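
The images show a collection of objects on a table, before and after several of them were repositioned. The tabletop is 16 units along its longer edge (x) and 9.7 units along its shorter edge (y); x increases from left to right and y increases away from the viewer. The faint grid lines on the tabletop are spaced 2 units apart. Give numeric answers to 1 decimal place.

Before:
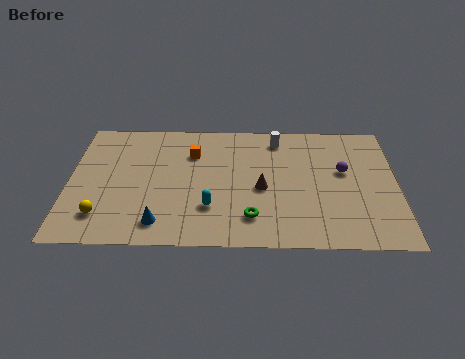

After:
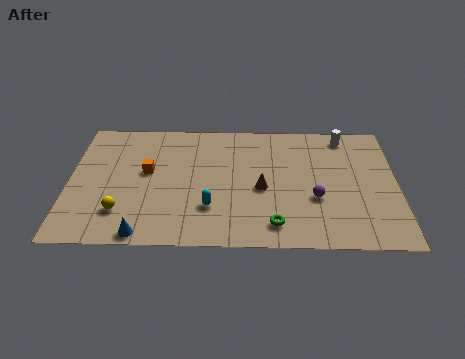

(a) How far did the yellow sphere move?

0.9

The yellow sphere moved from about (1.7, 2.1) to (2.6, 2.4), a distance of √(0.9² + 0.3²) ≈ 0.9.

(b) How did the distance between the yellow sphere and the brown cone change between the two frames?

-0.9

They were about 8.0 units apart before and 7.1 after — 0.9 units closer together.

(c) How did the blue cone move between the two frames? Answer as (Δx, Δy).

(-0.8, -0.8)

From the two frames, the blue cone sits at roughly (4.5, 1.6) before and (3.7, 0.8) after.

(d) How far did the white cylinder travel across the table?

3.3

The white cylinder moved from about (10.2, 8.2) to (13.5, 8.5), a distance of √(3.3² + 0.3²) ≈ 3.3.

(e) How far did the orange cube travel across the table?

2.7

The orange cube moved from about (6.0, 7.0) to (3.8, 5.5), a distance of √(2.2² + 1.5²) ≈ 2.7.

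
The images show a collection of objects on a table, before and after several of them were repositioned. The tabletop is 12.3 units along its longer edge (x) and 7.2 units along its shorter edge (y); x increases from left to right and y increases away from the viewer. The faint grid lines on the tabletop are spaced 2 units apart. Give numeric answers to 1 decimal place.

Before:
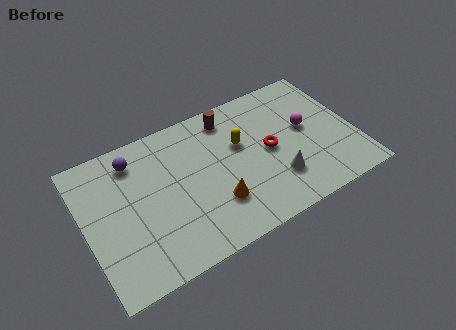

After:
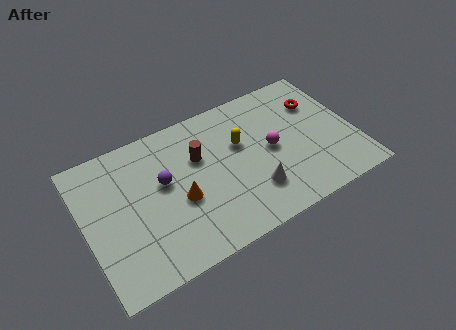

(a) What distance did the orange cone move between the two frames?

1.7

From (5.7, 2.1) to (4.2, 3.0), the orange cone covered √(1.5² + 0.9²) ≈ 1.7 units.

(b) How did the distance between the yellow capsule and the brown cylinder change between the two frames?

+0.3

The distance was about 1.6 in the first image and 1.9 in the second, so they moved 0.3 units further apart.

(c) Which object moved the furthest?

the red torus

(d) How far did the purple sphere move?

2.0

The purple sphere moved from about (2.5, 5.9) to (3.6, 4.2), a distance of √(1.1² + 1.7²) ≈ 2.0.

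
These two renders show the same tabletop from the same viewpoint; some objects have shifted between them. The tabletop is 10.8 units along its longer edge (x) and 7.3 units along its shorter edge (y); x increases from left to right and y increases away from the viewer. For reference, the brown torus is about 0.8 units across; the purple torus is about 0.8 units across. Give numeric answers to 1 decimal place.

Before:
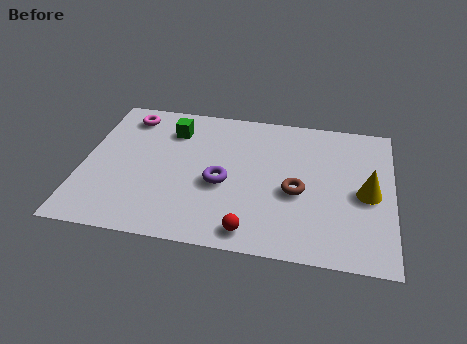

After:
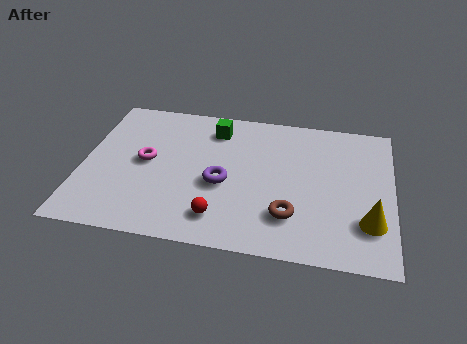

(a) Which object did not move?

the purple torus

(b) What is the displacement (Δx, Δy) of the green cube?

(1.5, 0.3)

From the two frames, the green cube sits at roughly (3.0, 5.6) before and (4.5, 5.9) after.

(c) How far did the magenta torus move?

2.4

The magenta torus was near (1.4, 6.1) before and (2.2, 3.8) after, so it travelled √(0.8² + 2.3²) ≈ 2.4 units.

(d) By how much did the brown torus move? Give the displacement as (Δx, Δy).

(-0.2, -1.2)

From the two frames, the brown torus sits at roughly (7.5, 3.1) before and (7.3, 1.9) after.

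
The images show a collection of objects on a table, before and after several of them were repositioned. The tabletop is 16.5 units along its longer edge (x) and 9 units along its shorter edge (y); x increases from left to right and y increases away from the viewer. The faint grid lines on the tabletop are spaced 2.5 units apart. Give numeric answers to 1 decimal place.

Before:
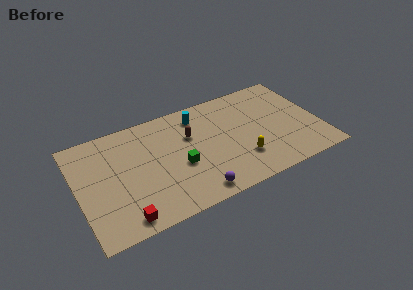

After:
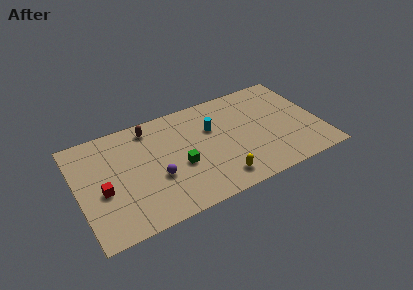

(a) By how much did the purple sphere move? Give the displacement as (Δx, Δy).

(-2.3, 2.3)

The purple sphere was at about (7.5, 1.1) and moved to about (5.2, 3.4).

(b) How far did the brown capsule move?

3.2

The brown capsule was near (7.8, 5.9) before and (5.2, 7.7) after, so it travelled √(2.6² + 1.8²) ≈ 3.2 units.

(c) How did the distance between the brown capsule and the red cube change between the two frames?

-1.7

The distance was about 7.0 in the first image and 5.3 in the second, so they moved 1.7 units closer together.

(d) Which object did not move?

the green cube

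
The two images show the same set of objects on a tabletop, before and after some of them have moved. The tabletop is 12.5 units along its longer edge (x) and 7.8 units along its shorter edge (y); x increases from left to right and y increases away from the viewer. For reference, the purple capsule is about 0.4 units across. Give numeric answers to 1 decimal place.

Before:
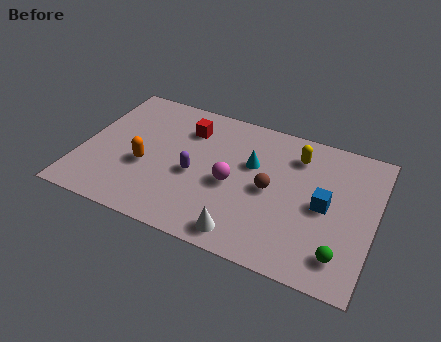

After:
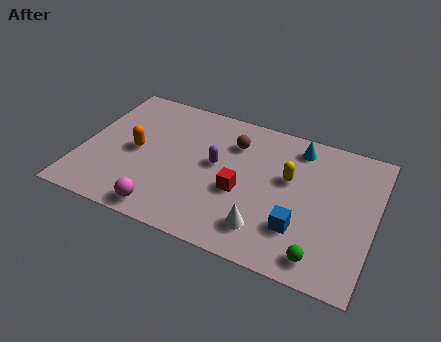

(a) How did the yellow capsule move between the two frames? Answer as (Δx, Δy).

(-0.2, -1.4)

The yellow capsule started near (9.0, 6.1) and ended near (8.8, 4.7).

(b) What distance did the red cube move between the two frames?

3.7

The red cube was near (4.3, 5.9) before and (6.9, 3.2) after, so it travelled √(2.6² + 2.7²) ≈ 3.7 units.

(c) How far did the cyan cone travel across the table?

2.5

The cyan cone moved from about (7.2, 4.9) to (9.0, 6.6), a distance of √(1.8² + 1.7²) ≈ 2.5.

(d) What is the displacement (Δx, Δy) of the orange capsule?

(-0.5, 0.7)

The orange capsule started near (2.8, 3.1) and ended near (2.3, 3.8).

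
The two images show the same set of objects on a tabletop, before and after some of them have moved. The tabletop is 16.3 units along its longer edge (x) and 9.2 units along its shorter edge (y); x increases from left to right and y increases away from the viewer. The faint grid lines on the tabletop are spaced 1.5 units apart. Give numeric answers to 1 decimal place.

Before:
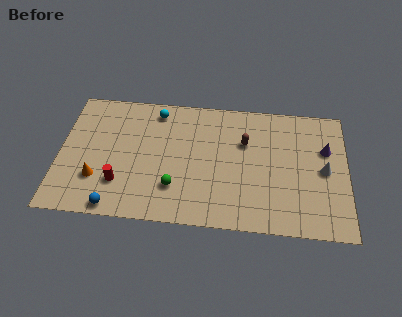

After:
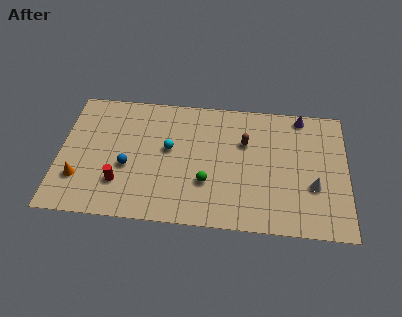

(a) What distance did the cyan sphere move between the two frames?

2.8

From (5.4, 7.9) to (6.2, 5.2), the cyan sphere covered √(0.8² + 2.7²) ≈ 2.8 units.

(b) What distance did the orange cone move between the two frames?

1.0

The orange cone was near (2.2, 2.7) before and (1.2, 2.6) after, so it travelled √(1.0² + 0.1²) ≈ 1.0 units.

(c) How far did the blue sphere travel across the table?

3.0

The blue sphere moved from about (3.3, 0.8) to (3.9, 3.7), a distance of √(0.6² + 2.9²) ≈ 3.0.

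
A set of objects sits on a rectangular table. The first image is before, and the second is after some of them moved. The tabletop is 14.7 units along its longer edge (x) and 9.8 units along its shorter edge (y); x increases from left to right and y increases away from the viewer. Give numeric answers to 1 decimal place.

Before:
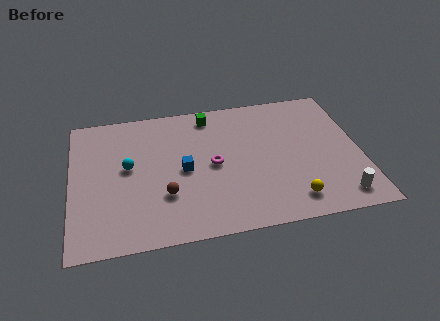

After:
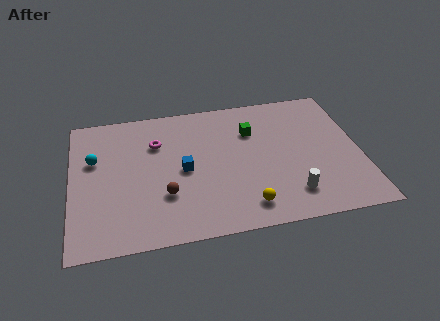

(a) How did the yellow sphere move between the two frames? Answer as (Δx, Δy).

(-2.3, 0.0)

From the two frames, the yellow sphere sits at roughly (11.0, 1.6) before and (8.7, 1.6) after.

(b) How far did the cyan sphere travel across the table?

1.9

From (2.9, 5.4) to (1.2, 6.2), the cyan sphere covered √(1.7² + 0.8²) ≈ 1.9 units.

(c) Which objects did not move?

the blue cube and the brown sphere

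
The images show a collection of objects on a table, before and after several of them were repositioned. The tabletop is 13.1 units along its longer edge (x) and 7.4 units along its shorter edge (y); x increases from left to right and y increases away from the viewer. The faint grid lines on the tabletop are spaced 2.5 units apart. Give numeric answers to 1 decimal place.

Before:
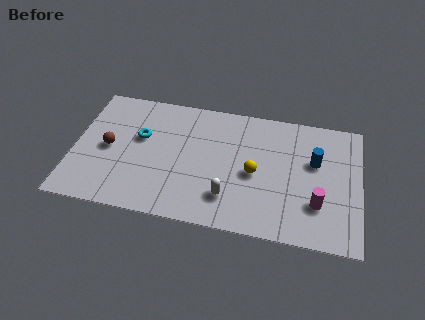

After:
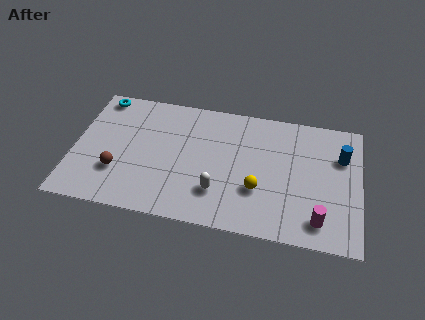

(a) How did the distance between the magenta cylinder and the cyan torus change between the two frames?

+3.1

Before: roughly 8.5 units apart; after: 11.6. That's 3.1 units further apart.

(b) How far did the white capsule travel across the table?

0.5

The white capsule was near (7.2, 1.8) before and (6.7, 2.0) after, so it travelled √(0.5² + 0.2²) ≈ 0.5 units.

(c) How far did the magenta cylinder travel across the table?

0.9

The magenta cylinder was near (11.2, 2.2) before and (11.3, 1.3) after, so it travelled √(0.1² + 0.9²) ≈ 0.9 units.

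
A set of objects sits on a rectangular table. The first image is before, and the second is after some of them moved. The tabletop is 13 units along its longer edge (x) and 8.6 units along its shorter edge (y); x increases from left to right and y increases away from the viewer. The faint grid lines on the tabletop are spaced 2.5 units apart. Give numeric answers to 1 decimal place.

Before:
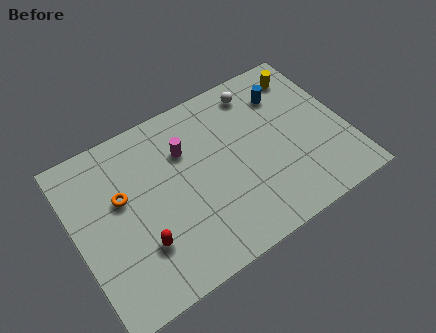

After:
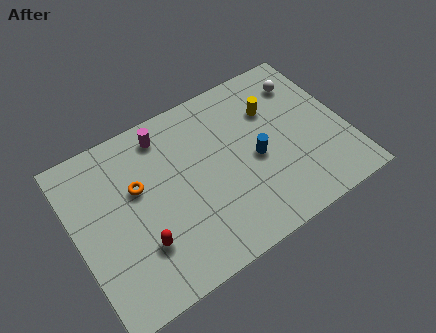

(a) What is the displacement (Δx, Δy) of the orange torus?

(0.8, 0.1)

The orange torus started near (2.3, 5.2) and ended near (3.1, 5.3).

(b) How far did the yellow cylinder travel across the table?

2.1

The yellow cylinder was near (11.6, 7.1) before and (9.8, 6.0) after, so it travelled √(1.8² + 1.1²) ≈ 2.1 units.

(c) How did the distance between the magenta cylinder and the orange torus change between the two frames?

-0.7

They were about 3.3 units apart before and 2.6 after — 0.7 units closer together.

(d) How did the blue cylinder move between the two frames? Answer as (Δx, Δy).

(-1.9, -2.6)

The blue cylinder was at about (10.5, 6.5) and moved to about (8.6, 3.9).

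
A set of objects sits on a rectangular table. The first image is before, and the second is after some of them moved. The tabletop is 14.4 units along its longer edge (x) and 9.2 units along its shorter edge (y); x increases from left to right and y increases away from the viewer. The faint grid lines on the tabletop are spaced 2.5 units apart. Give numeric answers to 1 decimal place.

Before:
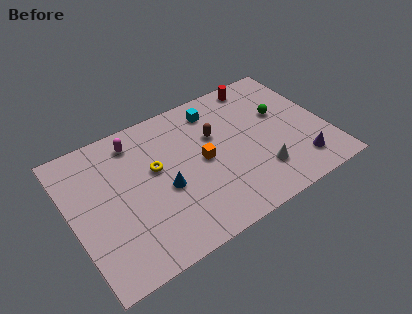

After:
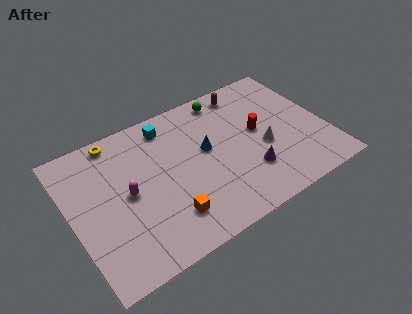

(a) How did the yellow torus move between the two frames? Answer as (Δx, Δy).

(-1.8, 2.9)

The yellow torus was at about (4.8, 5.4) and moved to about (3.0, 8.3).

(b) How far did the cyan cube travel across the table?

2.7

The cyan cube was near (8.6, 7.6) before and (5.9, 7.8) after, so it travelled √(2.7² + 0.2²) ≈ 2.7 units.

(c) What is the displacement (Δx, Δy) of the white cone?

(0.5, 1.5)

From the two frames, the white cone sits at roughly (10.3, 2.3) before and (10.8, 3.8) after.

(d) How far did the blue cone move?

2.9

The blue cone was near (5.1, 3.9) before and (7.7, 5.2) after, so it travelled √(2.6² + 1.3²) ≈ 2.9 units.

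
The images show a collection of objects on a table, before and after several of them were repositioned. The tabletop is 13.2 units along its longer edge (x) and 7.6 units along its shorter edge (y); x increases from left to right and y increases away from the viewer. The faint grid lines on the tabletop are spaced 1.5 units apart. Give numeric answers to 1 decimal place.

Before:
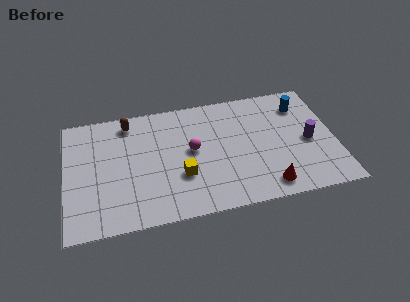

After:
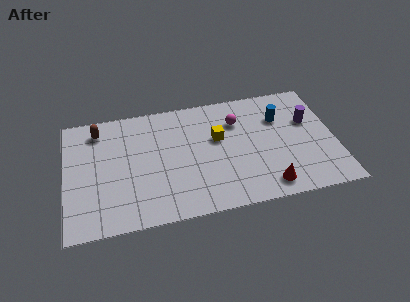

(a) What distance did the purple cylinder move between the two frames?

1.3

The purple cylinder was near (11.9, 3.5) before and (12.0, 4.8) after, so it travelled √(0.1² + 1.3²) ≈ 1.3 units.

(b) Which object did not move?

the red cone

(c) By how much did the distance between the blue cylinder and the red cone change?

-0.9

The distance was about 5.2 in the first image and 4.3 in the second, so they moved 0.9 units closer together.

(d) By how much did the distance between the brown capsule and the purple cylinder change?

+1.2

Before: roughly 9.2 units apart; after: 10.4. That's 1.2 units further apart.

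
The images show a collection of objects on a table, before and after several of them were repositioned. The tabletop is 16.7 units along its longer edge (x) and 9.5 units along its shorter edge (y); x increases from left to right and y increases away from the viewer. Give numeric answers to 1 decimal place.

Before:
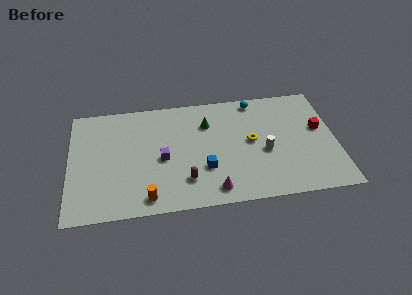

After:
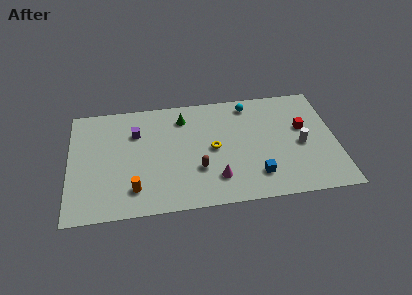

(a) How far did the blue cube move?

3.4

The blue cube moved from about (8.4, 3.1) to (11.6, 2.1), a distance of √(3.2² + 1.0²) ≈ 3.4.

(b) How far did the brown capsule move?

1.1

The brown capsule was near (7.2, 2.3) before and (8.0, 3.1) after, so it travelled √(0.8² + 0.8²) ≈ 1.1 units.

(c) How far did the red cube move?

1.0

From (15.7, 5.5) to (14.7, 5.7), the red cube covered √(1.0² + 0.2²) ≈ 1.0 units.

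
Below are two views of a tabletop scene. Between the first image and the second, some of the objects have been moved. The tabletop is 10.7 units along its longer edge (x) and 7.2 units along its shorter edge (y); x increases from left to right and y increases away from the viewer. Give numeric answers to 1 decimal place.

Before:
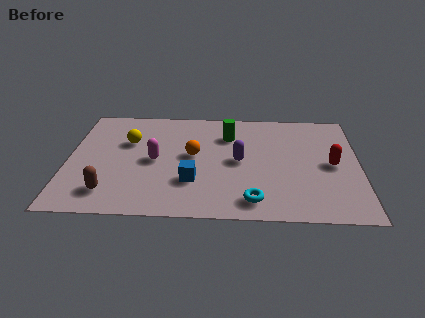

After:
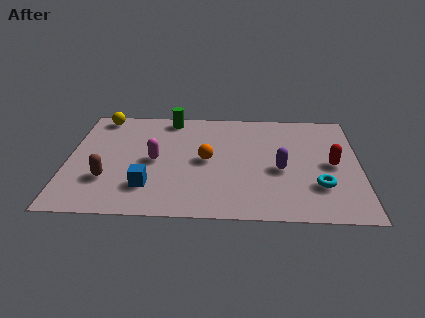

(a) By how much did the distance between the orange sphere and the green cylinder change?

+1.2

They were about 1.9 units apart before and 3.1 after — 1.2 units further apart.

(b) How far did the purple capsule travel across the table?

1.6

The purple capsule moved from about (6.3, 3.6) to (7.8, 3.1), a distance of √(1.5² + 0.5²) ≈ 1.6.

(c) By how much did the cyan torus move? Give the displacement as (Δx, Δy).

(2.4, 1.0)

The cyan torus was at about (6.8, 1.1) and moved to about (9.2, 2.1).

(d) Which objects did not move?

the magenta capsule and the red capsule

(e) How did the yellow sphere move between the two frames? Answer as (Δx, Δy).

(-1.1, 1.7)

The yellow sphere was at about (2.2, 4.7) and moved to about (1.1, 6.4).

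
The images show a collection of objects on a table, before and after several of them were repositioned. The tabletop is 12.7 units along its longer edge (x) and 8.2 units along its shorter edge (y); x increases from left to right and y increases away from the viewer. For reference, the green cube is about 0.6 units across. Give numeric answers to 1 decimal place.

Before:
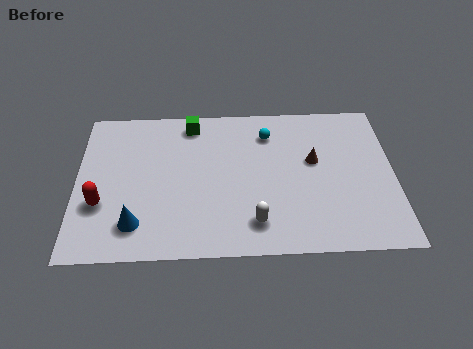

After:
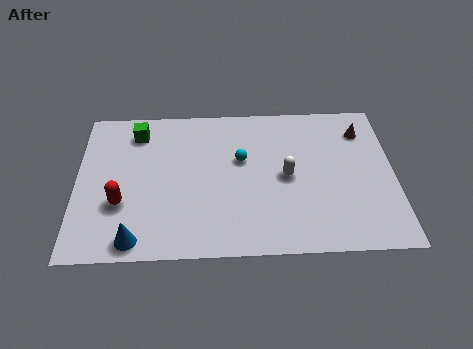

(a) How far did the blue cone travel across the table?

0.8

The blue cone was near (2.4, 1.7) before and (2.4, 0.9) after, so it travelled √(0.0² + 0.8²) ≈ 0.8 units.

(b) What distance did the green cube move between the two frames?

2.2

The green cube was near (4.6, 7.1) before and (2.4, 6.7) after, so it travelled √(2.2² + 0.4²) ≈ 2.2 units.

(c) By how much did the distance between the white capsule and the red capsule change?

+0.5

Before: roughly 6.2 units apart; after: 6.7. That's 0.5 units further apart.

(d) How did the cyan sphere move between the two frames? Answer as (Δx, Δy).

(-1.1, -1.4)

From the two frames, the cyan sphere sits at roughly (7.7, 6.4) before and (6.6, 5.0) after.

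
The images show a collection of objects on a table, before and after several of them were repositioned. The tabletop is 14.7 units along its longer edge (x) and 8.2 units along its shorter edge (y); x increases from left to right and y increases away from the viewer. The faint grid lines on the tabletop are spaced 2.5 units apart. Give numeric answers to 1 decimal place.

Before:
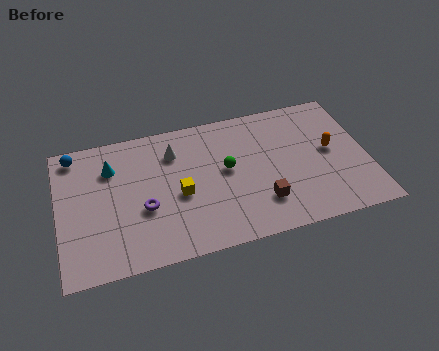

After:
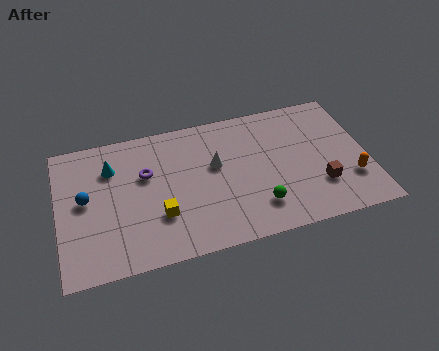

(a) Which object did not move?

the cyan cone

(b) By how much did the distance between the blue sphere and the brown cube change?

+1.2

Before: roughly 10.0 units apart; after: 11.2. That's 1.2 units further apart.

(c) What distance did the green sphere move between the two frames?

2.9

The green sphere was near (8.0, 4.5) before and (9.3, 1.9) after, so it travelled √(1.3² + 2.6²) ≈ 2.9 units.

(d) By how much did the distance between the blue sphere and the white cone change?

+1.4

They were about 4.8 units apart before and 6.2 after — 1.4 units further apart.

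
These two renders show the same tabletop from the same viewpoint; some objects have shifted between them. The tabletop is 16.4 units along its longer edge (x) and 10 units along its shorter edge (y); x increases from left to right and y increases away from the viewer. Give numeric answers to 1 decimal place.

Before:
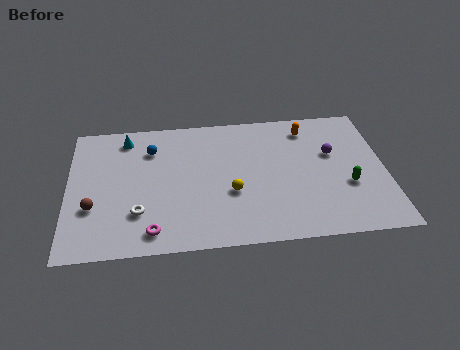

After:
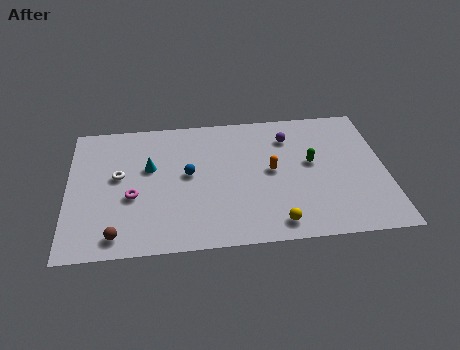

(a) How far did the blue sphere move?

2.8

The blue sphere moved from about (4.3, 7.5) to (6.2, 5.4), a distance of √(1.9² + 2.1²) ≈ 2.8.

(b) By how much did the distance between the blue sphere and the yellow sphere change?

+0.5

Before: roughly 5.5 units apart; after: 6.0. That's 0.5 units further apart.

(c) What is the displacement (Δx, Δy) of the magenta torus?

(-1.0, 2.6)

The magenta torus was at about (4.3, 1.4) and moved to about (3.3, 4.0).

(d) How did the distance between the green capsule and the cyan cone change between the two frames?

-4.0

Before: roughly 12.4 units apart; after: 8.4. That's 4.0 units closer together.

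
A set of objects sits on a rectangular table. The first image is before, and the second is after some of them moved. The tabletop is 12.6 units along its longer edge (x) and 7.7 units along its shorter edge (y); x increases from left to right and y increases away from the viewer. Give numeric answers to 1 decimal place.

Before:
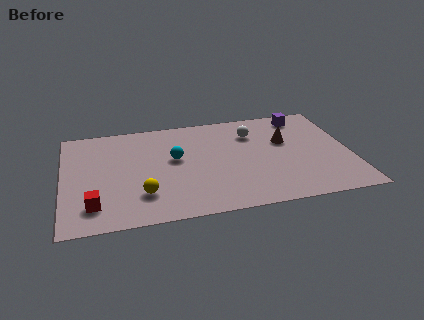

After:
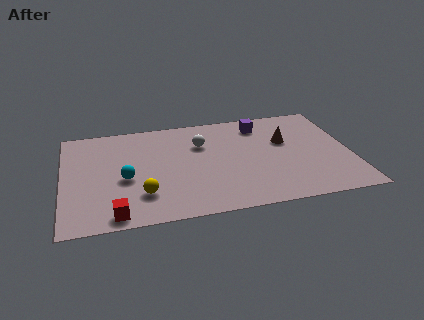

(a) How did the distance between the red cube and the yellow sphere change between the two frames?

-0.4

Before: roughly 2.1 units apart; after: 1.7. That's 0.4 units closer together.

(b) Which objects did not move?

the yellow sphere and the brown cone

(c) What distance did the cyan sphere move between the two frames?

2.5

From (4.9, 4.4) to (2.7, 3.3), the cyan sphere covered √(2.2² + 1.1²) ≈ 2.5 units.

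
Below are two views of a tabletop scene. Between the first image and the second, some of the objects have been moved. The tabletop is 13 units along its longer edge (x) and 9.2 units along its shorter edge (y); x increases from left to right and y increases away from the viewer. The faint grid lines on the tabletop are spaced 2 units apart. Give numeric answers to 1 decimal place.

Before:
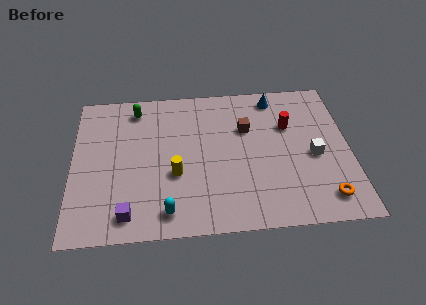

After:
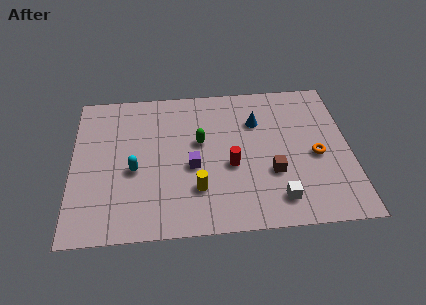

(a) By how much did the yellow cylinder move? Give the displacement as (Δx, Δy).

(1.0, -1.0)

The yellow cylinder was at about (4.8, 3.5) and moved to about (5.8, 2.5).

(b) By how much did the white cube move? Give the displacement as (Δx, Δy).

(-1.8, -2.5)

From the two frames, the white cube sits at roughly (11.3, 4.1) before and (9.5, 1.6) after.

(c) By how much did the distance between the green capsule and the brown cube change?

-1.5

The distance was about 5.5 in the first image and 4.0 in the second, so they moved 1.5 units closer together.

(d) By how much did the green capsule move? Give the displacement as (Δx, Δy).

(3.0, -2.4)

The green capsule started near (3.0, 7.8) and ended near (6.0, 5.4).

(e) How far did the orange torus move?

2.6

The orange torus moved from about (11.7, 1.5) to (11.4, 4.1), a distance of √(0.3² + 2.6²) ≈ 2.6.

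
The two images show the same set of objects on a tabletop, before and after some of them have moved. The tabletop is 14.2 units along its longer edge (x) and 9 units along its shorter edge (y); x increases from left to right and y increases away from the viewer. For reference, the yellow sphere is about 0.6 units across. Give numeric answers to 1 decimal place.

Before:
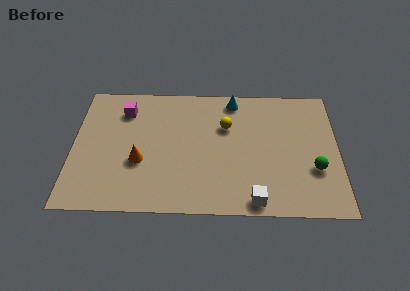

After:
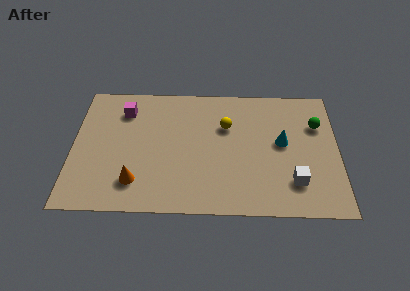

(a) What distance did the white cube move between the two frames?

2.5

The white cube was near (9.7, 0.9) before and (11.8, 2.2) after, so it travelled √(2.1² + 1.3²) ≈ 2.5 units.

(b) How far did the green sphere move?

3.1

The green sphere moved from about (12.9, 3.1) to (13.1, 6.2), a distance of √(0.2² + 3.1²) ≈ 3.1.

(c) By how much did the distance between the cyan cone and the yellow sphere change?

+1.3

Before: roughly 1.9 units apart; after: 3.2. That's 1.3 units further apart.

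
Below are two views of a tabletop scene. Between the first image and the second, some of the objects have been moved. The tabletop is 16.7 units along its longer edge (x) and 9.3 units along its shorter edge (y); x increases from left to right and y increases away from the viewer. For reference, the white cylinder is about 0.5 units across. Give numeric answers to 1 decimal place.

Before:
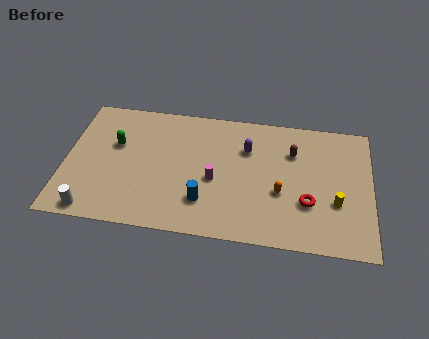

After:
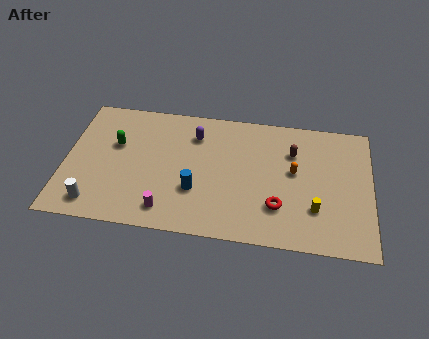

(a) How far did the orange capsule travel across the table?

1.7

From (11.8, 3.6) to (12.5, 5.2), the orange capsule covered √(0.7² + 1.6²) ≈ 1.7 units.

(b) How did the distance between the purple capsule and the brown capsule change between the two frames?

+2.9

The distance was about 2.5 in the first image and 5.4 in the second, so they moved 2.9 units further apart.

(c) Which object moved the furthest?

the magenta cylinder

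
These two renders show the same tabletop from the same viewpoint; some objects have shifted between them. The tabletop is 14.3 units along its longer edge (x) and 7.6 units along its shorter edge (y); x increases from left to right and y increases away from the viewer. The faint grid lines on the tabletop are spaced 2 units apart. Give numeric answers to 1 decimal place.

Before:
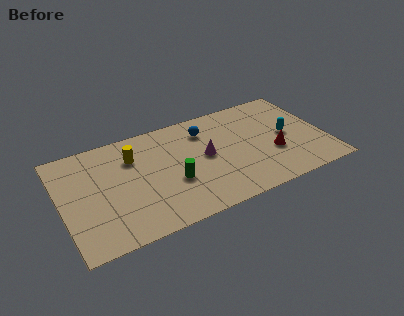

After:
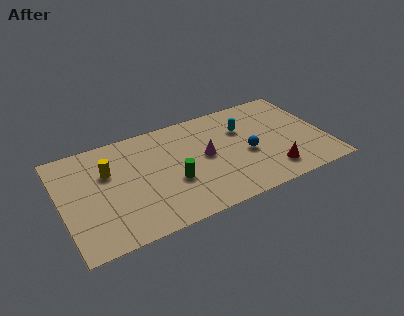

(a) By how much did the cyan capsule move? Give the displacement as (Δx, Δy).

(-2.3, 1.4)

From the two frames, the cyan capsule sits at roughly (12.3, 3.8) before and (10.0, 5.2) after.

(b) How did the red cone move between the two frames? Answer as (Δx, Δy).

(-0.3, -1.3)

From the two frames, the red cone sits at roughly (11.4, 2.8) before and (11.1, 1.5) after.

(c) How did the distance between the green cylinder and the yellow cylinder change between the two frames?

+0.7

Before: roughly 3.2 units apart; after: 3.9. That's 0.7 units further apart.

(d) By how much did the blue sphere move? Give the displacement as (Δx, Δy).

(2.0, -2.6)

The blue sphere started near (8.0, 5.9) and ended near (10.0, 3.3).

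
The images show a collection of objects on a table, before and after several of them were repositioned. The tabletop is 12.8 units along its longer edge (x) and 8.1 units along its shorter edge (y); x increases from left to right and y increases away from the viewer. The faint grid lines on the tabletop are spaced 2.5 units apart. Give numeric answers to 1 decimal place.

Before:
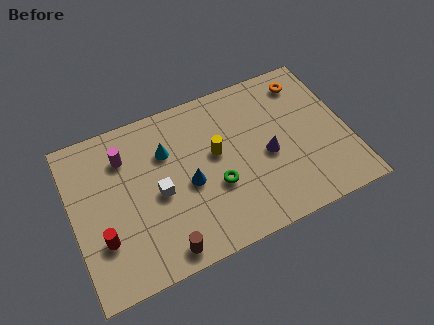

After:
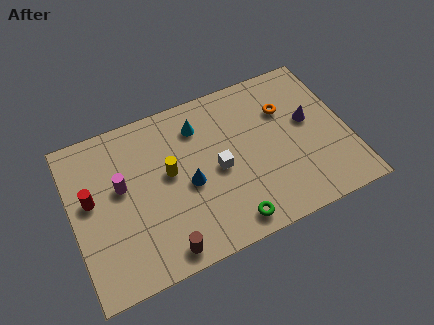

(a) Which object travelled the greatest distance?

the white cube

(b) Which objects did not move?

the blue cone and the brown cylinder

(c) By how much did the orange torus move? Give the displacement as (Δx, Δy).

(-1.1, -1.1)

The orange torus started near (11.2, 6.7) and ended near (10.1, 5.6).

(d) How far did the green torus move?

2.0

The green torus was near (6.5, 3.0) before and (6.9, 1.0) after, so it travelled √(0.4² + 2.0²) ≈ 2.0 units.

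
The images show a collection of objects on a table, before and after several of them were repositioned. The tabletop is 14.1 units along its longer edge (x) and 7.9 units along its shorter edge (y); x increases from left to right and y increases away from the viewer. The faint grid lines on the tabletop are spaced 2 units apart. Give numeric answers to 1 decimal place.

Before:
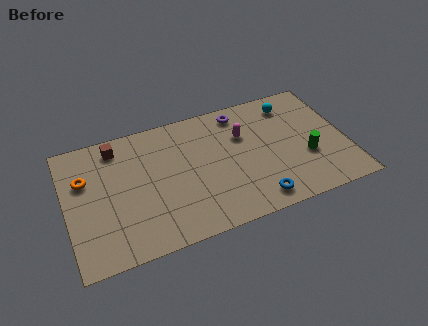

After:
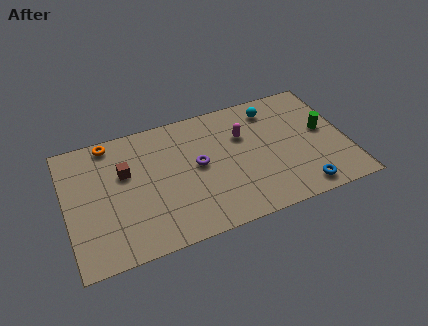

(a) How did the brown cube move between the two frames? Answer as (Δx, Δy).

(0.3, -1.7)

From the two frames, the brown cube sits at roughly (2.7, 6.7) before and (3.0, 5.0) after.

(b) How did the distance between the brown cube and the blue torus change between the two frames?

+0.8

They were about 8.6 units apart before and 9.4 after — 0.8 units further apart.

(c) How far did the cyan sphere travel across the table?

1.0

From (11.6, 6.5) to (10.6, 6.5), the cyan sphere covered √(1.0² + 0.0²) ≈ 1.0 units.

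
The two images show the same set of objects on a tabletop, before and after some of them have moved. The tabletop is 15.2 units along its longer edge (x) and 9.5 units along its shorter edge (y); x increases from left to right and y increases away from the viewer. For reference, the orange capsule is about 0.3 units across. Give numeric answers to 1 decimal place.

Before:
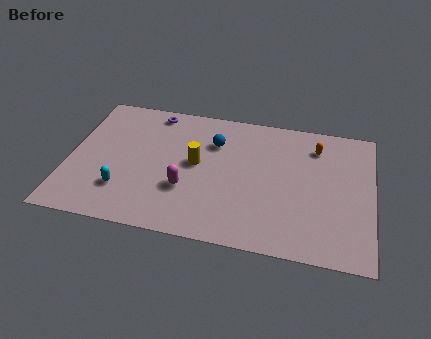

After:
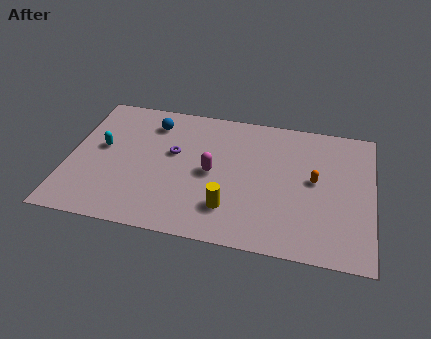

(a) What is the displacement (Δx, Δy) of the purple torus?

(1.2, -2.8)

The purple torus was at about (4.0, 8.4) and moved to about (5.2, 5.6).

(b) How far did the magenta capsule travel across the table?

1.8

From (6.0, 3.2) to (7.2, 4.6), the magenta capsule covered √(1.2² + 1.4²) ≈ 1.8 units.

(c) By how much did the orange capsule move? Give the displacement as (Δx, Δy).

(0.0, -2.4)

The orange capsule started near (12.3, 7.5) and ended near (12.3, 5.1).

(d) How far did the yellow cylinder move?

3.3

From (6.4, 5.1) to (8.2, 2.3), the yellow cylinder covered √(1.8² + 2.8²) ≈ 3.3 units.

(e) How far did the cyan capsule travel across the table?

3.1

The cyan capsule moved from about (2.9, 2.5) to (1.6, 5.3), a distance of √(1.3² + 2.8²) ≈ 3.1.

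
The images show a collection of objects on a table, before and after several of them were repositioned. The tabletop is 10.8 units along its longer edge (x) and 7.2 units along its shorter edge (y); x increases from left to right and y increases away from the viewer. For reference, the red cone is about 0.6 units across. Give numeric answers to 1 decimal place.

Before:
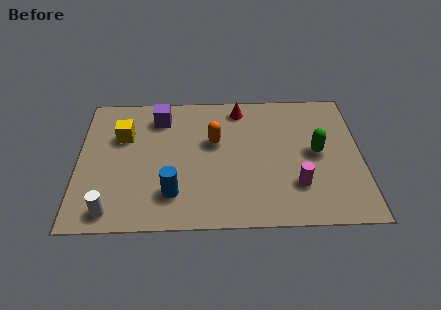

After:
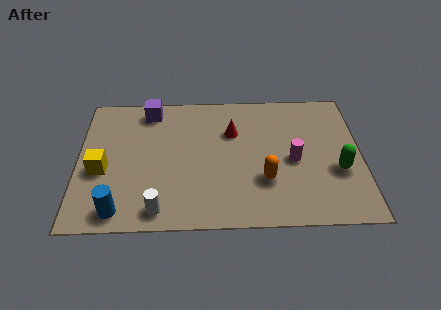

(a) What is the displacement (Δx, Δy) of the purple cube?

(-0.4, 0.4)

The purple cube was at about (3.1, 5.8) and moved to about (2.7, 6.2).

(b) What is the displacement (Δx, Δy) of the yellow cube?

(-0.8, -1.8)

The yellow cube was at about (1.7, 4.8) and moved to about (0.9, 3.0).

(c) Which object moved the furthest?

the orange capsule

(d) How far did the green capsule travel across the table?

1.3

The green capsule moved from about (9.1, 3.7) to (9.9, 2.7), a distance of √(0.8² + 1.0²) ≈ 1.3.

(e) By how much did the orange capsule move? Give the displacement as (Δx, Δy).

(1.9, -2.1)

The orange capsule was at about (5.2, 4.4) and moved to about (7.1, 2.3).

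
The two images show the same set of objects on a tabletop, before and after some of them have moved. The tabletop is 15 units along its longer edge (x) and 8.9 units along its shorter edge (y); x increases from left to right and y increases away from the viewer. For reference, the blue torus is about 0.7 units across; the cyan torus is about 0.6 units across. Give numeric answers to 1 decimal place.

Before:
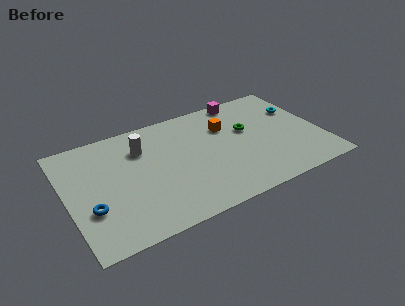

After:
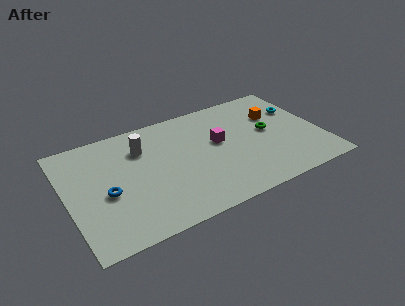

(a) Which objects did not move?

the cyan torus and the white cylinder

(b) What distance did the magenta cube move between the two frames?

3.6

The magenta cube was near (10.9, 8.1) before and (9.0, 5.1) after, so it travelled √(1.9² + 3.0²) ≈ 3.6 units.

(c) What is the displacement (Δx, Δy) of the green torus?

(1.2, -0.6)

From the two frames, the green torus sits at roughly (10.8, 5.4) before and (12.0, 4.8) after.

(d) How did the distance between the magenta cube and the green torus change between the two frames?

+0.3

They were about 2.7 units apart before and 3.0 after — 0.3 units further apart.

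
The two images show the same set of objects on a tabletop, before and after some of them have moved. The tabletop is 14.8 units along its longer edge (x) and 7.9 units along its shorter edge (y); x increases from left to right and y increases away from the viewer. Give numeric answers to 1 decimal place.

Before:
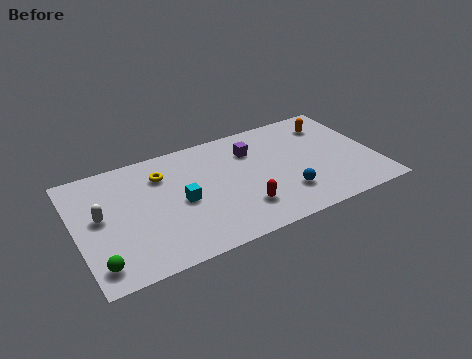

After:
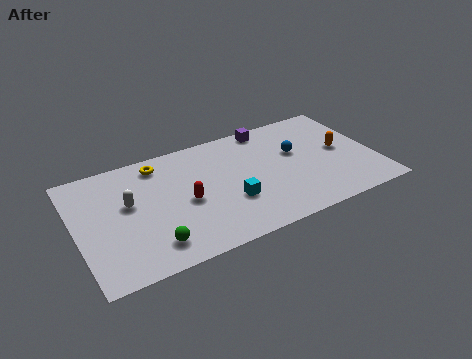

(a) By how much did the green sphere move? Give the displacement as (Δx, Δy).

(2.6, 0.2)

The green sphere was at about (0.8, 1.3) and moved to about (3.4, 1.5).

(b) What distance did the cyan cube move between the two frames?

2.5

From (5.1, 3.7) to (7.4, 2.7), the cyan cube covered √(2.3² + 1.0²) ≈ 2.5 units.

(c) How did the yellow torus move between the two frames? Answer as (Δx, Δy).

(-0.1, 0.8)

The yellow torus was at about (4.4, 5.9) and moved to about (4.3, 6.7).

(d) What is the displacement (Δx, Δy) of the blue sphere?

(0.9, 2.7)

The blue sphere was at about (10.1, 2.1) and moved to about (11.0, 4.8).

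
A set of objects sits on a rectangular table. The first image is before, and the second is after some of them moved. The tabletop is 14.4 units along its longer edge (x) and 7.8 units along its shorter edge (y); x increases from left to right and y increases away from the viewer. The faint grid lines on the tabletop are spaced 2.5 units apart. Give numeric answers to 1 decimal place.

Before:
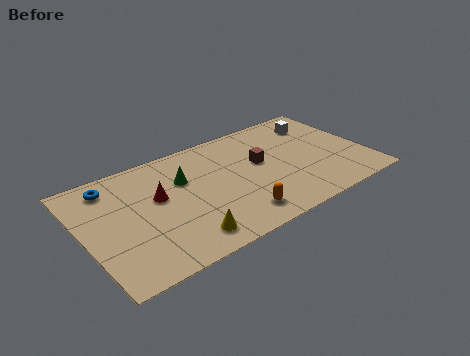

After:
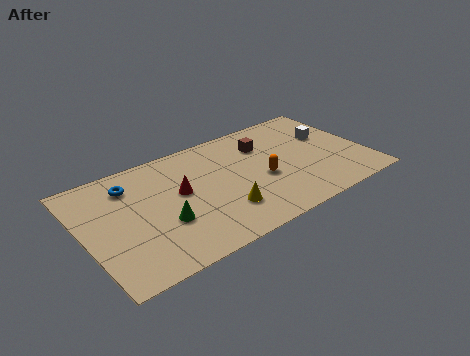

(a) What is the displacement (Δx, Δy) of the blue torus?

(0.9, -0.4)

The blue torus started near (1.7, 6.5) and ended near (2.6, 6.1).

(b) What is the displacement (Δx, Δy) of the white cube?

(0.3, -1.2)

The white cube started near (12.5, 6.1) and ended near (12.8, 4.9).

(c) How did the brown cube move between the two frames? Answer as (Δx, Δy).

(0.4, 1.2)

The brown cube was at about (9.1, 4.5) and moved to about (9.5, 5.7).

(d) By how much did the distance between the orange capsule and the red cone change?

-0.5

The distance was about 4.7 in the first image and 4.2 in the second, so they moved 0.5 units closer together.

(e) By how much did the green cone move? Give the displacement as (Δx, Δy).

(-1.4, -2.4)

The green cone was at about (5.2, 5.2) and moved to about (3.8, 2.8).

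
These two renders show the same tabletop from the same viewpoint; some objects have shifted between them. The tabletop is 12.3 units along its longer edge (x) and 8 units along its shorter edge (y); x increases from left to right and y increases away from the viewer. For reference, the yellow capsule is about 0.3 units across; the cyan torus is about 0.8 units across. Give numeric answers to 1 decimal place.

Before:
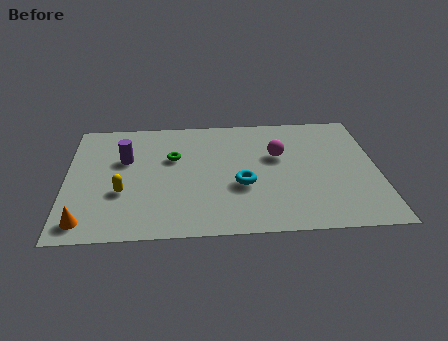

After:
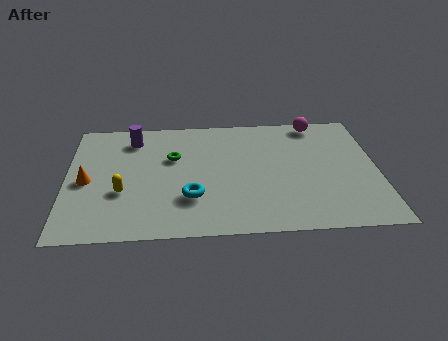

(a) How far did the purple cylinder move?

1.4

The purple cylinder moved from about (2.3, 5.1) to (2.6, 6.5), a distance of √(0.3² + 1.4²) ≈ 1.4.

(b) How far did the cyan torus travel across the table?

2.1

The cyan torus moved from about (6.9, 3.1) to (4.9, 2.4), a distance of √(2.0² + 0.7²) ≈ 2.1.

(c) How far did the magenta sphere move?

2.7

From (8.4, 5.0) to (10.0, 7.2), the magenta sphere covered √(1.6² + 2.2²) ≈ 2.7 units.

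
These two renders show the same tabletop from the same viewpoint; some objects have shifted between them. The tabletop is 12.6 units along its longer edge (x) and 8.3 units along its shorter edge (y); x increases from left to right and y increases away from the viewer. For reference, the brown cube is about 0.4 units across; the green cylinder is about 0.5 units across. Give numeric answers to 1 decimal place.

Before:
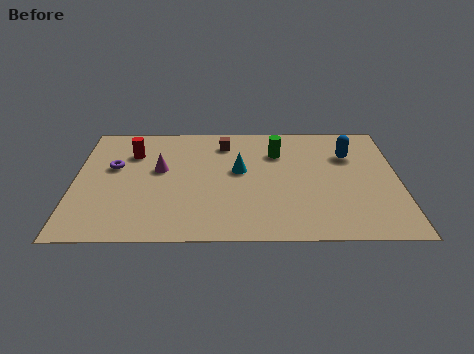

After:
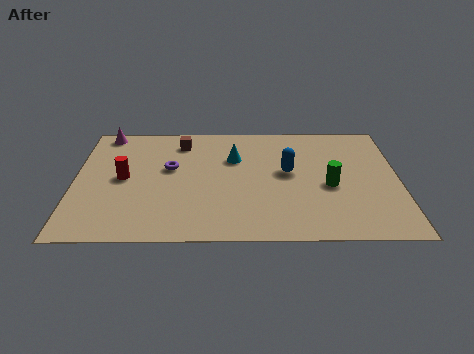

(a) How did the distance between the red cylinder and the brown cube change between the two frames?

-0.3

They were about 3.7 units apart before and 3.4 after — 0.3 units closer together.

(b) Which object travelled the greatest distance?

the magenta cone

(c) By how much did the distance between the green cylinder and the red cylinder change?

+2.3

The distance was about 5.7 in the first image and 8.0 in the second, so they moved 2.3 units further apart.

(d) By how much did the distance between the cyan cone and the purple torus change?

-2.3

The distance was about 4.9 in the first image and 2.6 in the second, so they moved 2.3 units closer together.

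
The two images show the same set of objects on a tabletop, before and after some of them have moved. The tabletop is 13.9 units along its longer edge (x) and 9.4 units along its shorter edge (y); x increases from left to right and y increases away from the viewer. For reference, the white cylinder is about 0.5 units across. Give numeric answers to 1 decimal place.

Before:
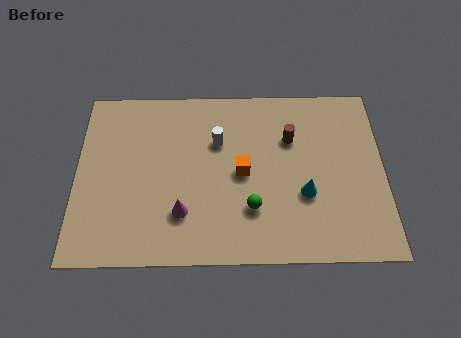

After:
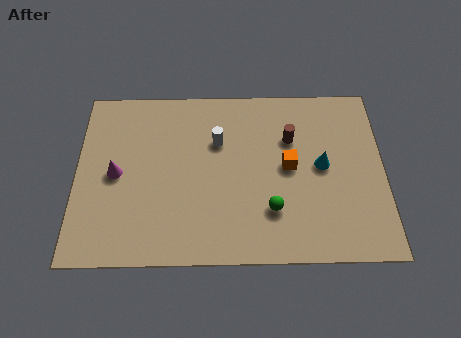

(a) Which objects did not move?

the brown cylinder and the white cylinder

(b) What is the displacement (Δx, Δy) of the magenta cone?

(-3.0, 2.1)

From the two frames, the magenta cone sits at roughly (4.8, 2.5) before and (1.8, 4.6) after.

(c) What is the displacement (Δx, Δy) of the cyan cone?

(0.8, 1.5)

The cyan cone was at about (10.3, 3.4) and moved to about (11.1, 4.9).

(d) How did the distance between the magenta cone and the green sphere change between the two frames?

+4.2

They were about 3.1 units apart before and 7.3 after — 4.2 units further apart.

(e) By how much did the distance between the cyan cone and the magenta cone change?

+3.7

The distance was about 5.6 in the first image and 9.3 in the second, so they moved 3.7 units further apart.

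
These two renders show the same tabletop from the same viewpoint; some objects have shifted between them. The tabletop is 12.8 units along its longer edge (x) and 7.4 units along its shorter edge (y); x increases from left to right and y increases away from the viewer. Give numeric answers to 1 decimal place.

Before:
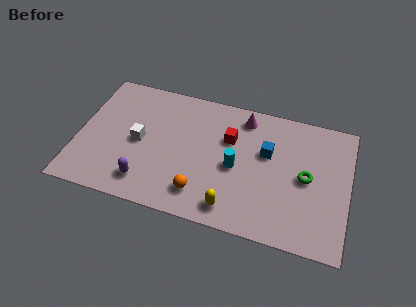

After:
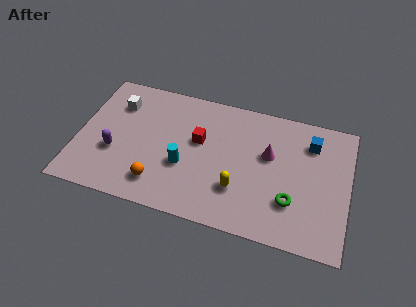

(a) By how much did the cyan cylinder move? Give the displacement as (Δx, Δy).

(-2.4, -0.6)

The cyan cylinder was at about (7.5, 3.4) and moved to about (5.1, 2.8).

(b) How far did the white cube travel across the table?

2.2

The white cube moved from about (2.9, 3.6) to (1.7, 5.5), a distance of √(1.2² + 1.9²) ≈ 2.2.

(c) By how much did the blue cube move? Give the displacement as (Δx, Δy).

(2.0, 1.1)

The blue cube was at about (8.9, 4.6) and moved to about (10.9, 5.7).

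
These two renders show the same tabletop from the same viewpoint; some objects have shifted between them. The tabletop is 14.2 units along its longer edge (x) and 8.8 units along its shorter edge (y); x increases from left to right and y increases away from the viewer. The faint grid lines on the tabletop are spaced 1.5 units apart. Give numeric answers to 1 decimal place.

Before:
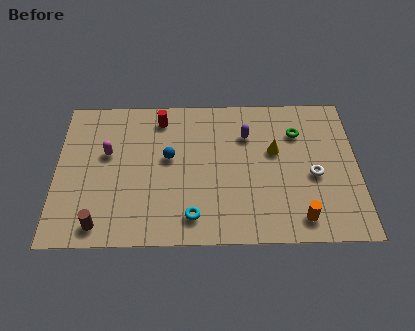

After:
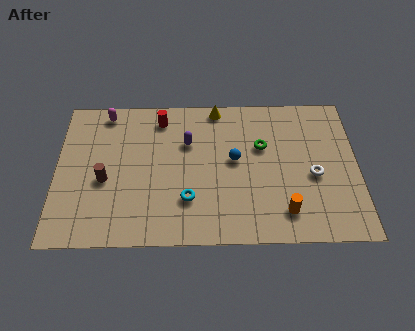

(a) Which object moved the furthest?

the yellow cone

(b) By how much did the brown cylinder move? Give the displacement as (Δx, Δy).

(0.2, 2.6)

The brown cylinder was at about (2.1, 1.1) and moved to about (2.3, 3.7).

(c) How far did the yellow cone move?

3.8

From (10.3, 5.3) to (7.6, 8.0), the yellow cone covered √(2.7² + 2.7²) ≈ 3.8 units.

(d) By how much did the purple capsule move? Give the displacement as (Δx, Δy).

(-2.8, -0.4)

From the two frames, the purple capsule sits at roughly (9.0, 6.3) before and (6.2, 5.9) after.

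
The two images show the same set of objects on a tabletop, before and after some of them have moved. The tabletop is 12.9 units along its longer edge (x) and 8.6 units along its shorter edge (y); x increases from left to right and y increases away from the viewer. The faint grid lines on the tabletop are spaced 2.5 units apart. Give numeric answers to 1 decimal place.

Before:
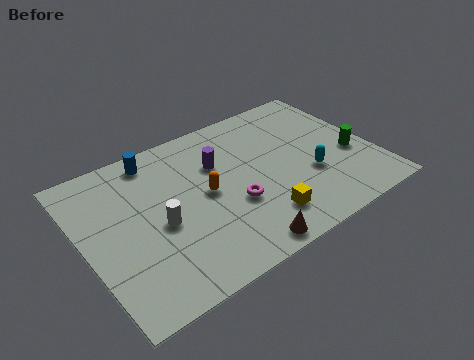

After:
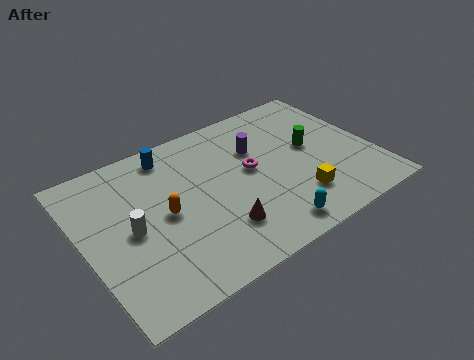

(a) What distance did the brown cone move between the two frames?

1.5

The brown cone was near (6.2, 0.8) before and (5.6, 2.2) after, so it travelled √(0.6² + 1.4²) ≈ 1.5 units.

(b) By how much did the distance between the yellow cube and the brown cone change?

+1.9

They were about 1.6 units apart before and 3.5 after — 1.9 units further apart.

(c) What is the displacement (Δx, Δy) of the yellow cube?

(1.7, 0.3)

The yellow cube was at about (7.4, 1.8) and moved to about (9.1, 2.1).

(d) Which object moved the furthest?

the cyan capsule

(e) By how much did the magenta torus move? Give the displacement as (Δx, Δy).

(1.1, 1.5)

From the two frames, the magenta torus sits at roughly (6.4, 3.2) before and (7.5, 4.7) after.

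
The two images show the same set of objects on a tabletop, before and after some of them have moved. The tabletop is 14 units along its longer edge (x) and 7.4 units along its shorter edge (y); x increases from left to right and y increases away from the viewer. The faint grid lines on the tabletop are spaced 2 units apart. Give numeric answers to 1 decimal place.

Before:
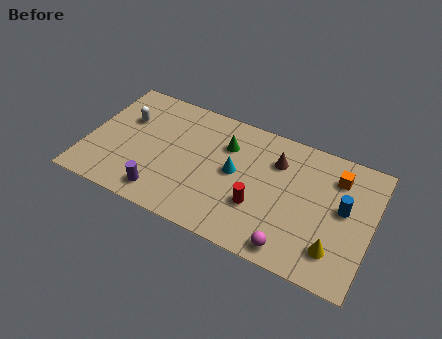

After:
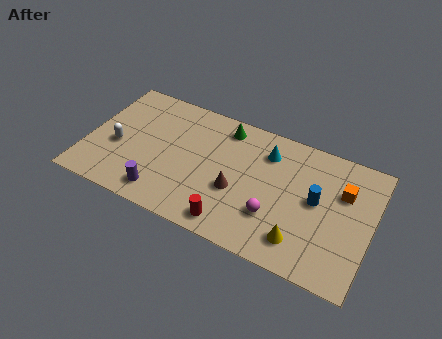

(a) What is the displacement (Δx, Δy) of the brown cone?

(-1.7, -2.5)

From the two frames, the brown cone sits at roughly (9.2, 5.4) before and (7.5, 2.9) after.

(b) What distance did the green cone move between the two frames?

1.0

The green cone was near (6.7, 5.3) before and (6.5, 6.3) after, so it travelled √(0.2² + 1.0²) ≈ 1.0 units.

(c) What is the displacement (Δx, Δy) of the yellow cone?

(-1.6, -0.2)

From the two frames, the yellow cone sits at roughly (12.4, 1.7) before and (10.8, 1.5) after.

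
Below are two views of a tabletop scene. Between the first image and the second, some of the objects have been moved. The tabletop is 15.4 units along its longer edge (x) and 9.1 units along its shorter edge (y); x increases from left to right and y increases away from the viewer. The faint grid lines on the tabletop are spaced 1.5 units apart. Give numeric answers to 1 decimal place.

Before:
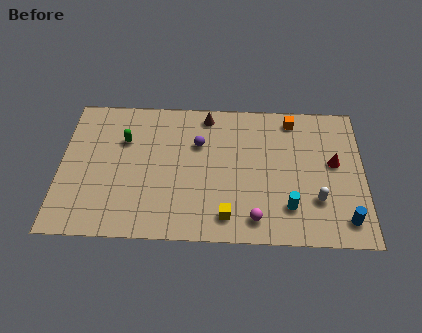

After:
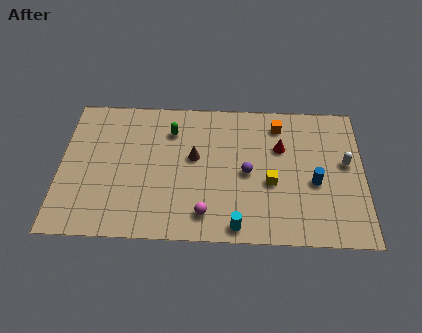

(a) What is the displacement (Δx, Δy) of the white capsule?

(1.5, 2.4)

The white capsule was at about (13.0, 2.7) and moved to about (14.5, 5.1).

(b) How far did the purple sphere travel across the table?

3.1

The purple sphere moved from about (7.0, 6.1) to (9.5, 4.3), a distance of √(2.5² + 1.8²) ≈ 3.1.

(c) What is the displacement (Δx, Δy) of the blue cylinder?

(-1.5, 2.3)

The blue cylinder was at about (14.4, 1.5) and moved to about (12.9, 3.8).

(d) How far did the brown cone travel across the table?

2.9

The brown cone moved from about (7.4, 8.0) to (6.8, 5.2), a distance of √(0.6² + 2.8²) ≈ 2.9.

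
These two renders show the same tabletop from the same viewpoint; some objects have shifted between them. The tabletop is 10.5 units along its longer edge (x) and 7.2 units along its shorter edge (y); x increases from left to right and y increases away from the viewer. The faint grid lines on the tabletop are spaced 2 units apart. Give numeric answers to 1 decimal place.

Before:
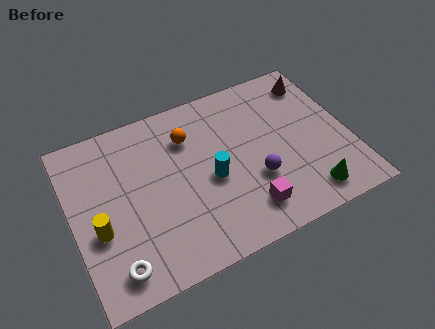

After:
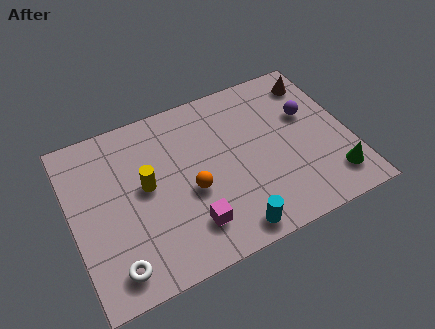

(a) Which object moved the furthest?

the purple sphere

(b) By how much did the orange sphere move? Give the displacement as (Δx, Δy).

(-0.2, -2.3)

From the two frames, the orange sphere sits at roughly (4.6, 5.3) before and (4.4, 3.0) after.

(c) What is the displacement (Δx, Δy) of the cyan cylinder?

(0.4, -2.4)

The cyan cylinder was at about (5.2, 3.2) and moved to about (5.6, 0.8).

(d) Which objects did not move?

the white torus and the brown cone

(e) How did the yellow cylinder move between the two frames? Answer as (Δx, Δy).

(1.9, 1.1)

The yellow cylinder started near (0.9, 2.8) and ended near (2.8, 3.9).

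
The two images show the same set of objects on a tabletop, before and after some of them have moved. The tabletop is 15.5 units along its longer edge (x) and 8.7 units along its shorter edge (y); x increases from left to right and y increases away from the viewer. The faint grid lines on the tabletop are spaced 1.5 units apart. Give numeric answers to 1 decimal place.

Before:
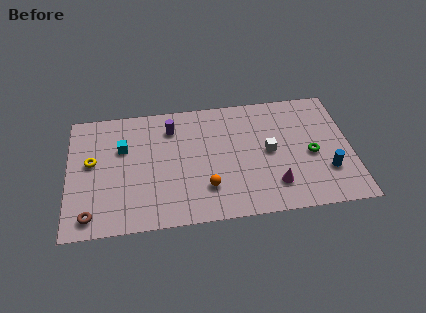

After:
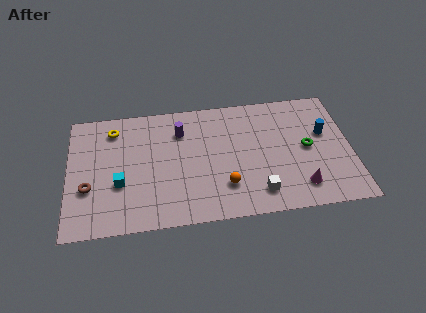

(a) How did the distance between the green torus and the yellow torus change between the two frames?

-1.1

The distance was about 12.0 in the first image and 10.9 in the second, so they moved 1.1 units closer together.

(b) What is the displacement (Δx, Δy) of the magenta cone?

(1.4, -0.3)

From the two frames, the magenta cone sits at roughly (11.2, 2.0) before and (12.6, 1.7) after.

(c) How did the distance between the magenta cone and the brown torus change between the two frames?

+1.6

Before: roughly 10.0 units apart; after: 11.6. That's 1.6 units further apart.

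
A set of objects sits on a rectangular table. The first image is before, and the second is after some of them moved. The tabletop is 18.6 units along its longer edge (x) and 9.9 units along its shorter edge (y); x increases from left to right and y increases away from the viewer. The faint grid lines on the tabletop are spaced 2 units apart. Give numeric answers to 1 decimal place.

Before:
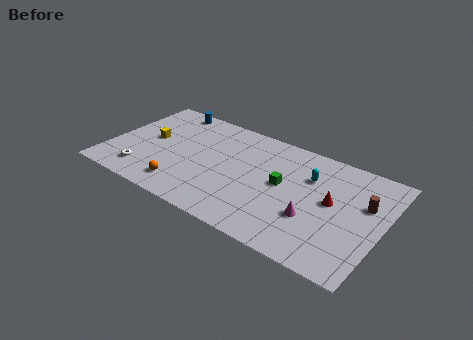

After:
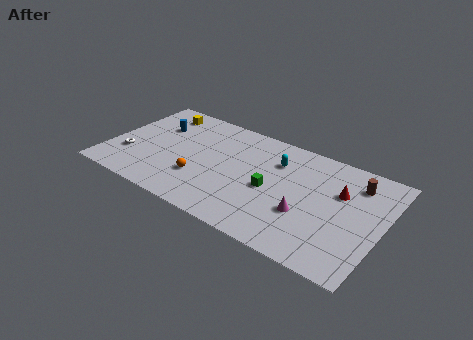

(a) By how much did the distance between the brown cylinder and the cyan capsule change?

+1.5

The distance was about 3.8 in the first image and 5.3 in the second, so they moved 1.5 units further apart.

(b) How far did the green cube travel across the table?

1.1

The green cube was near (11.9, 5.3) before and (11.2, 4.5) after, so it travelled √(0.7² + 0.8²) ≈ 1.1 units.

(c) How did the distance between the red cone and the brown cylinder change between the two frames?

-0.7

Before: roughly 2.3 units apart; after: 1.6. That's 0.7 units closer together.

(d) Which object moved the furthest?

the yellow cube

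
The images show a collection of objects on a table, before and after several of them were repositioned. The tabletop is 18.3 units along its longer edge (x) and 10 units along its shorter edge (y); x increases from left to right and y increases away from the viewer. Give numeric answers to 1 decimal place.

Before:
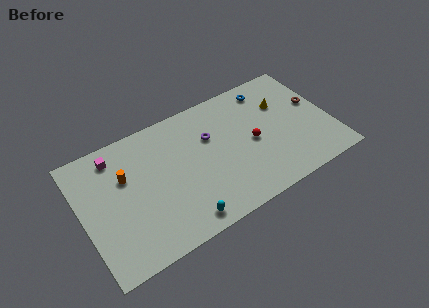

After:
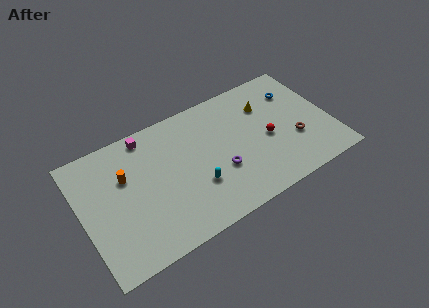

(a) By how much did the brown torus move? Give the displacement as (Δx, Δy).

(-1.9, -2.3)

The brown torus started near (17.4, 5.8) and ended near (15.5, 3.5).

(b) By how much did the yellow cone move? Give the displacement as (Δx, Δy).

(-1.2, 0.4)

The yellow cone started near (15.1, 6.8) and ended near (13.9, 7.2).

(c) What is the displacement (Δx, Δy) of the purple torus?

(0.3, -3.0)

The purple torus started near (9.6, 6.6) and ended near (9.9, 3.6).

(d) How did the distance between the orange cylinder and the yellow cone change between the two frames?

-1.2

The distance was about 11.8 in the first image and 10.6 in the second, so they moved 1.2 units closer together.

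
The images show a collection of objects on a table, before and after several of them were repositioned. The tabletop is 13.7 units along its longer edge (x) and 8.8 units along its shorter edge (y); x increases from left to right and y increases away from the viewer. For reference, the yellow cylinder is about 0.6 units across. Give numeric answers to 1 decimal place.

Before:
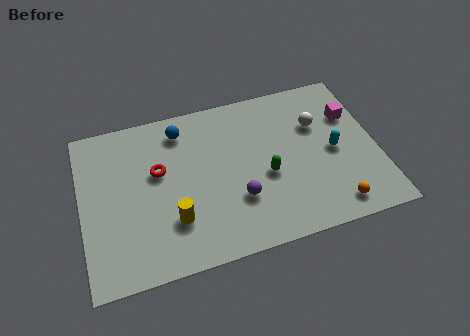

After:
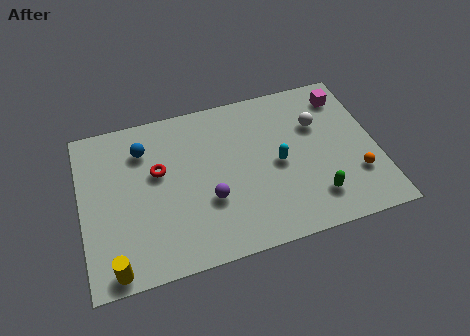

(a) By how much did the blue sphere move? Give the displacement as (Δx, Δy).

(-1.8, -0.6)

The blue sphere was at about (4.8, 7.3) and moved to about (3.0, 6.7).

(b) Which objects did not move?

the white sphere and the red torus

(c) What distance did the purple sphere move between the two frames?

1.3

The purple sphere moved from about (7.1, 2.8) to (5.8, 3.1), a distance of √(1.3² + 0.3²) ≈ 1.3.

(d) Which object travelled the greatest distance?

the yellow cylinder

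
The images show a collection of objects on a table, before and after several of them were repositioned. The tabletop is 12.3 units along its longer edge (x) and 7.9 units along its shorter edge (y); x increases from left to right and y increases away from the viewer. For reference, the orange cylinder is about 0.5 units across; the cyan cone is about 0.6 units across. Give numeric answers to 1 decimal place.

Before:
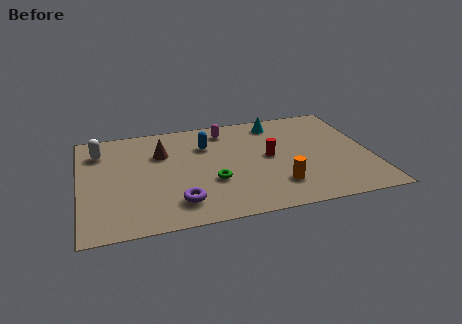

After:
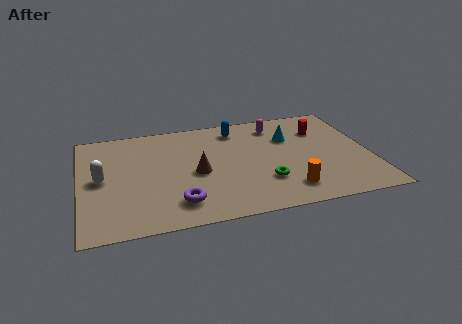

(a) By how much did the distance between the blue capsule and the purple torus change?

+1.5

They were about 4.2 units apart before and 5.7 after — 1.5 units further apart.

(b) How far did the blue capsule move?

1.7

The blue capsule was near (5.4, 5.6) before and (6.8, 6.6) after, so it travelled √(1.4² + 1.0²) ≈ 1.7 units.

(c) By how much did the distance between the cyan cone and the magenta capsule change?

-1.0

Before: roughly 2.2 units apart; after: 1.2. That's 1.0 units closer together.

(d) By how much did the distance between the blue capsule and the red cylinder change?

+0.7

The distance was about 3.0 in the first image and 3.7 in the second, so they moved 0.7 units further apart.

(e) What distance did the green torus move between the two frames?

2.3

The green torus was near (5.5, 2.8) before and (7.7, 2.3) after, so it travelled √(2.2² + 0.5²) ≈ 2.3 units.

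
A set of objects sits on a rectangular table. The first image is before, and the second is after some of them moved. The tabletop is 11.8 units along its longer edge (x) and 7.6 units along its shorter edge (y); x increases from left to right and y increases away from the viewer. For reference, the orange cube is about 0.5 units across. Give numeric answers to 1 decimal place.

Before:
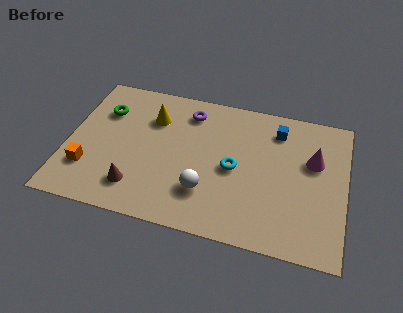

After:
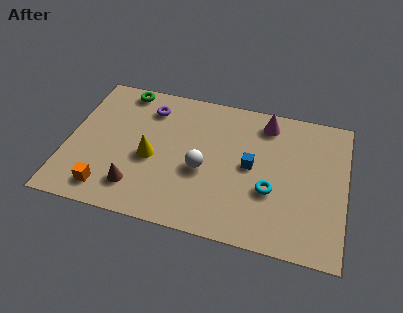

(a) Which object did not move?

the brown cone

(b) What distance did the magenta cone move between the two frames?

2.6

From (10.4, 4.8) to (8.3, 6.4), the magenta cone covered √(2.1² + 1.6²) ≈ 2.6 units.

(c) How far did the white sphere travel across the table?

1.1

The white sphere was near (6.0, 2.1) before and (5.8, 3.2) after, so it travelled √(0.2² + 1.1²) ≈ 1.1 units.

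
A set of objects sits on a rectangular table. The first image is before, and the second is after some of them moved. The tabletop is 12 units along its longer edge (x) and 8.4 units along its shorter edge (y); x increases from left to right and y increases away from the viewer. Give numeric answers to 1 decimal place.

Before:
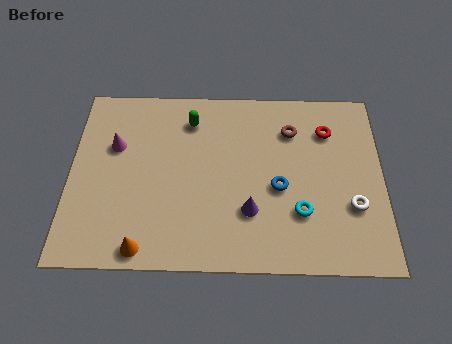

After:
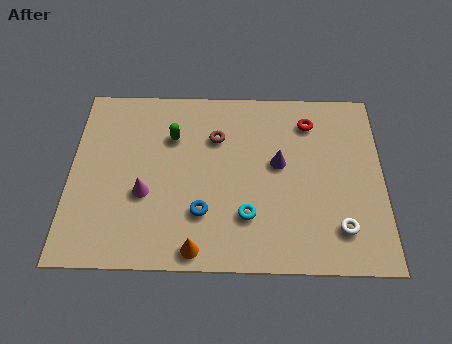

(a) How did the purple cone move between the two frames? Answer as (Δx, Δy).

(1.1, 2.2)

The purple cone started near (6.9, 2.5) and ended near (8.0, 4.7).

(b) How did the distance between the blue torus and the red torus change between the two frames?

+2.6

They were about 3.3 units apart before and 5.9 after — 2.6 units further apart.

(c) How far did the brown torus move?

2.9

From (8.5, 6.3) to (5.6, 5.9), the brown torus covered √(2.9² + 0.4²) ≈ 2.9 units.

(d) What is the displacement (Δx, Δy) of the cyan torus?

(-2.0, -0.2)

The cyan torus was at about (8.8, 2.5) and moved to about (6.8, 2.3).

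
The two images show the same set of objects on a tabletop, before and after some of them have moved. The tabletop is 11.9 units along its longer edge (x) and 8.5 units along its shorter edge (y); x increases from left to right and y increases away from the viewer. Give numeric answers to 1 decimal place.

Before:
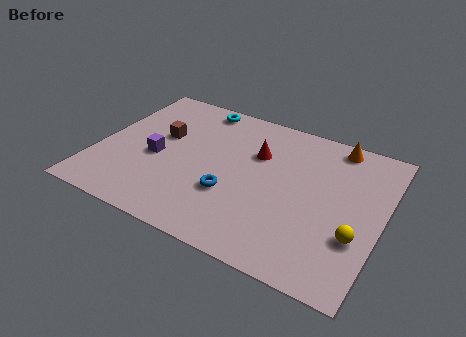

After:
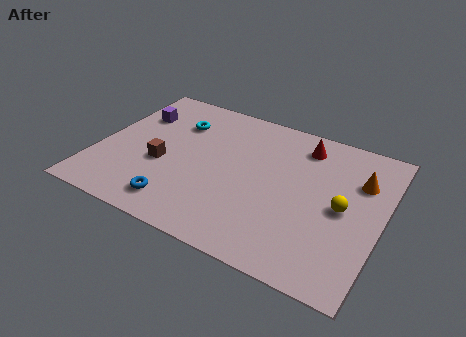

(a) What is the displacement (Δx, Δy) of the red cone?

(1.8, 1.3)

The red cone started near (6.5, 5.7) and ended near (8.3, 7.0).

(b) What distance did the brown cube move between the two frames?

1.7

The brown cube was near (2.5, 5.1) before and (2.8, 3.4) after, so it travelled √(0.3² + 1.7²) ≈ 1.7 units.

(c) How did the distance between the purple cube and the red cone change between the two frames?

+2.7

They were about 4.5 units apart before and 7.2 after — 2.7 units further apart.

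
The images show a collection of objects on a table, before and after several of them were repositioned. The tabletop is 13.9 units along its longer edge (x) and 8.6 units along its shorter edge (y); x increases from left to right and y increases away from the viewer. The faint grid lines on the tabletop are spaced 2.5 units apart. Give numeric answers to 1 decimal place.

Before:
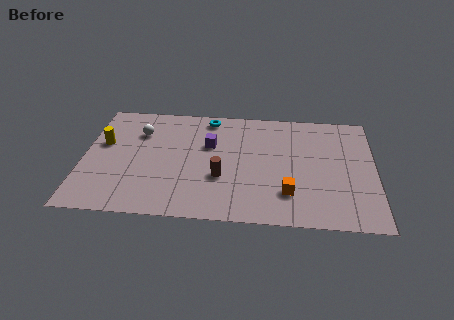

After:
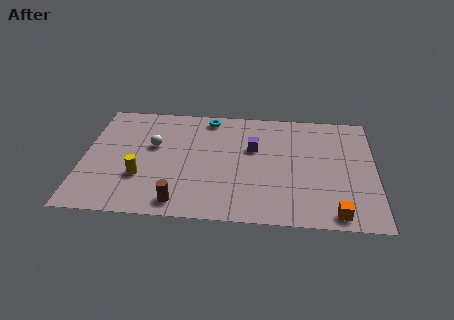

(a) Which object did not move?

the cyan torus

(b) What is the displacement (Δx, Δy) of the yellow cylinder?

(1.9, -2.4)

The yellow cylinder was at about (0.9, 5.2) and moved to about (2.8, 2.8).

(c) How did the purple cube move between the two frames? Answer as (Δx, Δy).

(2.1, -0.1)

From the two frames, the purple cube sits at roughly (6.0, 5.5) before and (8.1, 5.4) after.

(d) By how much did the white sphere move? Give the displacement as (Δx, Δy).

(0.7, -1.0)

The white sphere was at about (2.6, 6.2) and moved to about (3.3, 5.2).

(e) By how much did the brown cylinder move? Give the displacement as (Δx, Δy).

(-1.9, -2.0)

From the two frames, the brown cylinder sits at roughly (6.6, 3.1) before and (4.7, 1.1) after.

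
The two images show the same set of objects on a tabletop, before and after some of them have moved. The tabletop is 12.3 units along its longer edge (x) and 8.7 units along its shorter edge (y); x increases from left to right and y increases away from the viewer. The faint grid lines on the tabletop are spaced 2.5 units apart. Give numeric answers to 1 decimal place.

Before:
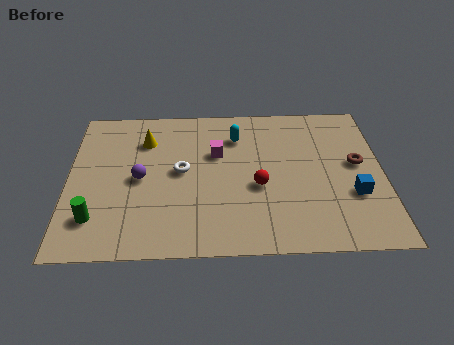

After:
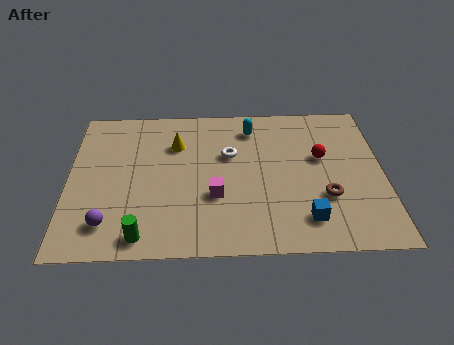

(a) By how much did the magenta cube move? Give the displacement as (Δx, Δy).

(-0.1, -2.5)

The magenta cube started near (5.8, 5.6) and ended near (5.7, 3.1).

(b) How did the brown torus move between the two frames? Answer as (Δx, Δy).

(-1.3, -1.9)

The brown torus started near (11.3, 4.8) and ended near (10.0, 2.9).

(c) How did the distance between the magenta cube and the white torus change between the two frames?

+0.8

They were about 1.7 units apart before and 2.5 after — 0.8 units further apart.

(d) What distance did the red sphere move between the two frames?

3.0

The red sphere was near (7.4, 3.6) before and (9.9, 5.2) after, so it travelled √(2.5² + 1.6²) ≈ 3.0 units.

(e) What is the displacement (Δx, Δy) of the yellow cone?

(1.2, -0.3)

The yellow cone was at about (3.0, 6.5) and moved to about (4.2, 6.2).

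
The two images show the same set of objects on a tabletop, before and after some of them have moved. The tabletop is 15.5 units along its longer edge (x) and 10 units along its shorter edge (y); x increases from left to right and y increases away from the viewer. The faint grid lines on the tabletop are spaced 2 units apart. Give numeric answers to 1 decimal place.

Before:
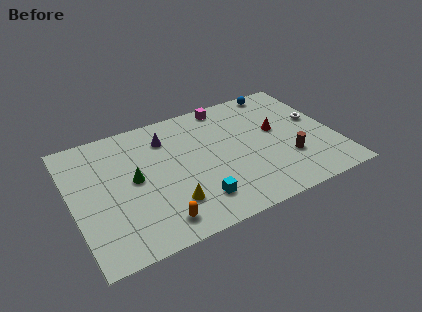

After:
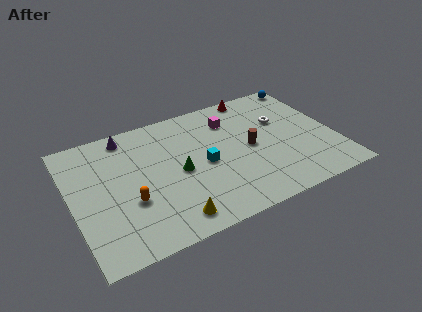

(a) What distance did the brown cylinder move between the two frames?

2.7

The brown cylinder moved from about (12.5, 3.1) to (10.5, 4.9), a distance of √(2.0² + 1.8²) ≈ 2.7.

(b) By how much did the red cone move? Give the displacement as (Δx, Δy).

(-0.8, 3.5)

The red cone started near (12.2, 5.7) and ended near (11.4, 9.2).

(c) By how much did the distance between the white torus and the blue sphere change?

-0.4

They were about 3.8 units apart before and 3.4 after — 0.4 units closer together.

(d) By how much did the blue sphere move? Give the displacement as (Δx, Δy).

(1.8, 0.0)

From the two frames, the blue sphere sits at roughly (12.9, 9.1) before and (14.7, 9.1) after.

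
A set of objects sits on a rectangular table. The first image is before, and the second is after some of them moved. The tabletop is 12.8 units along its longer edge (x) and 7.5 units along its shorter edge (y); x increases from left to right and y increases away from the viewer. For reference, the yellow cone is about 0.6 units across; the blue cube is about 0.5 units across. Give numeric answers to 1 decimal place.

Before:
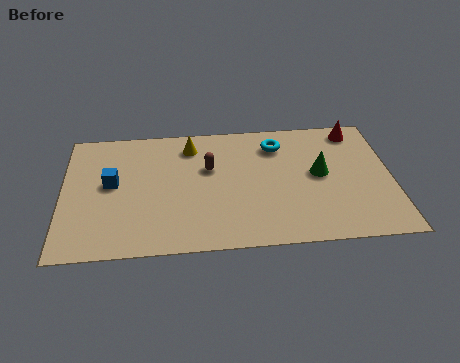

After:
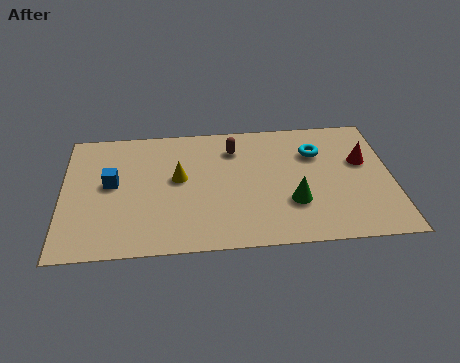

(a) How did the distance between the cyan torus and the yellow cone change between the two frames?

+2.1

Before: roughly 3.4 units apart; after: 5.5. That's 2.1 units further apart.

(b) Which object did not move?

the blue cube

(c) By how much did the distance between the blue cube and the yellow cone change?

-1.1

Before: roughly 3.7 units apart; after: 2.6. That's 1.1 units closer together.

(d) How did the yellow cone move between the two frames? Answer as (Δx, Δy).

(-0.5, -1.9)

The yellow cone started near (5.0, 6.1) and ended near (4.5, 4.2).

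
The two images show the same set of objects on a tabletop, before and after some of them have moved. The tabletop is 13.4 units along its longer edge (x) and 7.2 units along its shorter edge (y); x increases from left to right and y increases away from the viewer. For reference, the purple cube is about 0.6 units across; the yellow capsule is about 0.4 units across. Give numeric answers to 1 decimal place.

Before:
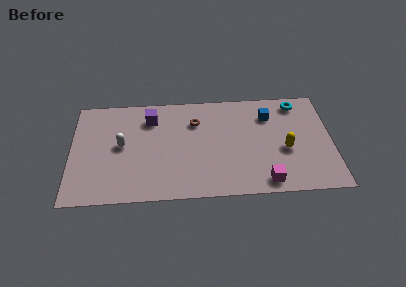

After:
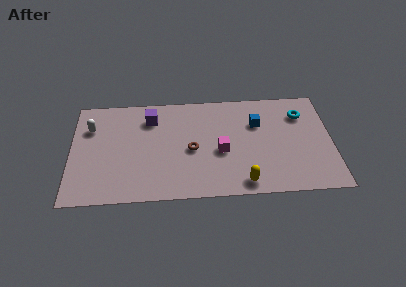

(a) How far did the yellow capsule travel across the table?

3.0

From (11.0, 3.0) to (8.8, 0.9), the yellow capsule covered √(2.2² + 2.1²) ≈ 3.0 units.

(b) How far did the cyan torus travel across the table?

0.8

The cyan torus moved from about (11.7, 6.2) to (11.9, 5.4), a distance of √(0.2² + 0.8²) ≈ 0.8.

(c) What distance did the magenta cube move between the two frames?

3.1

From (9.9, 0.9) to (7.7, 3.1), the magenta cube covered √(2.2² + 2.2²) ≈ 3.1 units.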